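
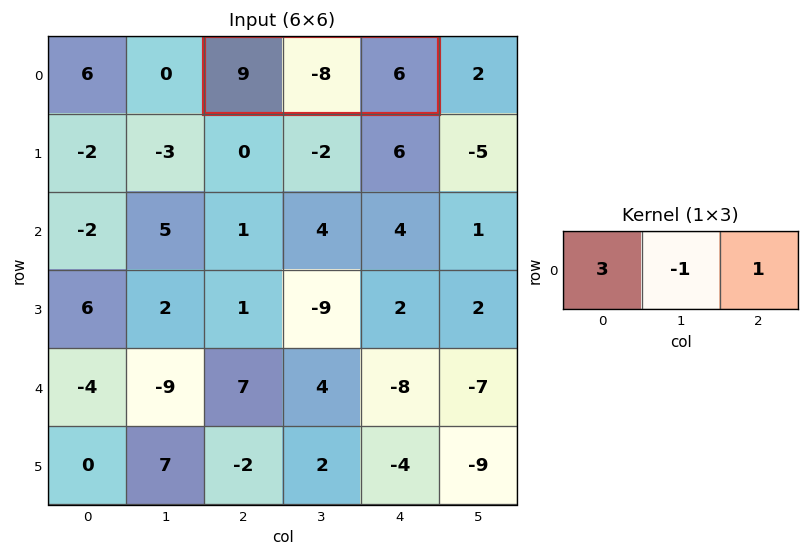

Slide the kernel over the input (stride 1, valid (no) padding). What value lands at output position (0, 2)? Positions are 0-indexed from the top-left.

41

The receptive field on the input at this output position is [9 -8 6]. Elementwise product with the kernel and sum: 9·3 + -8·-1 + 6·1.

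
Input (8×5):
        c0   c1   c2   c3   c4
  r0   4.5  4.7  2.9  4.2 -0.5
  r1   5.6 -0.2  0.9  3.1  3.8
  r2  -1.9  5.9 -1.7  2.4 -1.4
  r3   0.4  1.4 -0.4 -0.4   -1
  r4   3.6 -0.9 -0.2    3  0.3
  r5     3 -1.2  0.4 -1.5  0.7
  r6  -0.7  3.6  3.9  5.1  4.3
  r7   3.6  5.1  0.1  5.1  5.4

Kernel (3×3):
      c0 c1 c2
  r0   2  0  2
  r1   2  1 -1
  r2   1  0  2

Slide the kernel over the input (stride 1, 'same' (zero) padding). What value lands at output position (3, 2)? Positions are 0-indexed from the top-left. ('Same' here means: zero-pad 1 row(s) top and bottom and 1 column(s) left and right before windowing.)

The receptive field on the zero-padded input at this output position is [5.9 -1.7 2.4 / 1.4 -0.4 -0.4 / -0.9 -0.2 3]. Elementwise product with the kernel and sum: 5.9·2 + 2.4·2 + 1.4·2 + -0.4·1 + -0.4·-1 + -0.9·1 + 3·2.

24.5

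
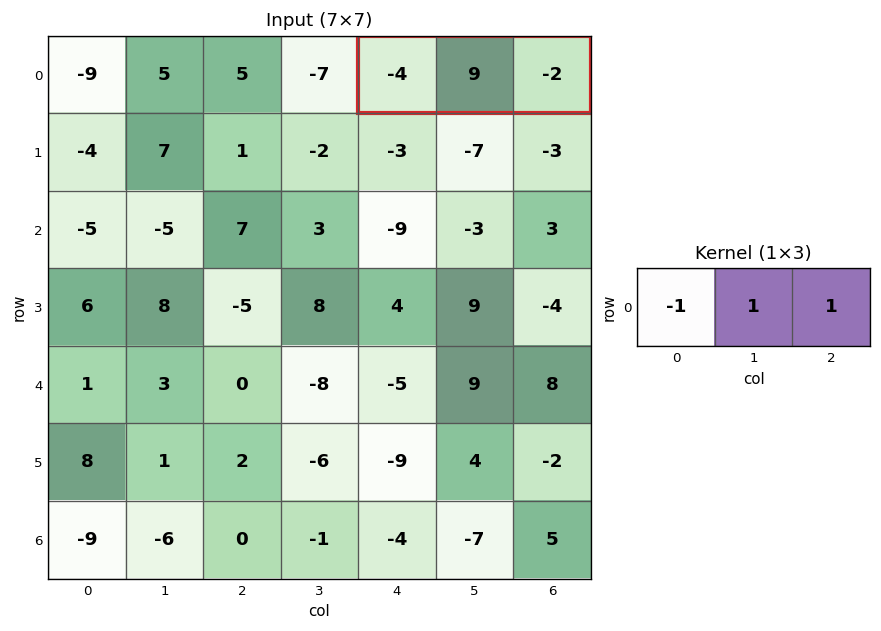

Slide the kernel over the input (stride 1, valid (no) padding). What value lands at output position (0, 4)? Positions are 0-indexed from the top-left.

11

The receptive field on the input at this output position is [-4 9 -2]. Elementwise product with the kernel and sum: -4·-1 + 9·1 + -2·1.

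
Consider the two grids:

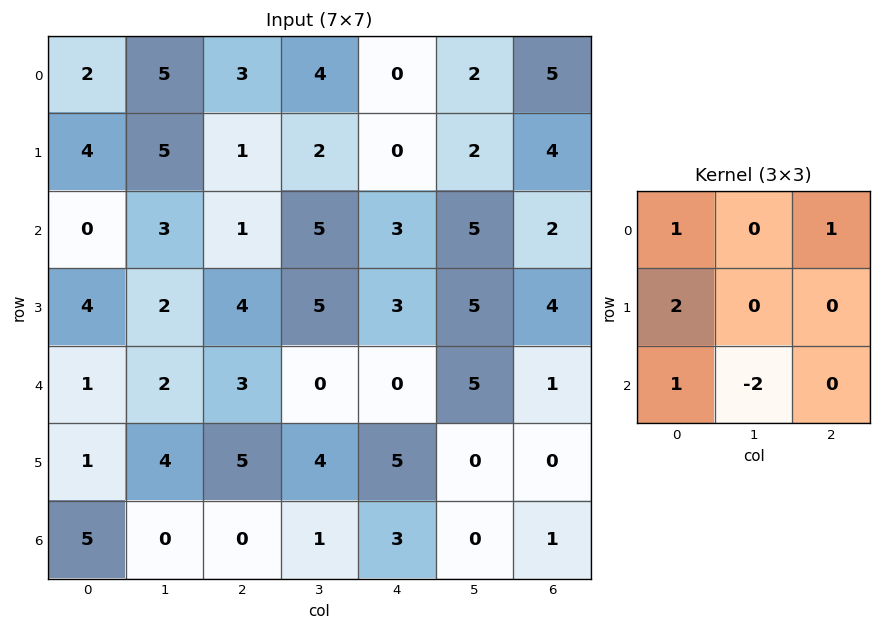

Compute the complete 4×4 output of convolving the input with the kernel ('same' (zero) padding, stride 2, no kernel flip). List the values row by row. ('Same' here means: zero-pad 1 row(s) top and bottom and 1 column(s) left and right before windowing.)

-8 13 10 -2
-3 7 13 9
0 5 4 15
4 8 6 0

Output[0,0]: The receptive field on the zero-padded input at this output position is [0 0 0 / 0 2 5 / 0 4 5]. Elementwise product with the kernel and sum: 0·1 + 0·1 + 0·2 + 0·1 + 4·-2.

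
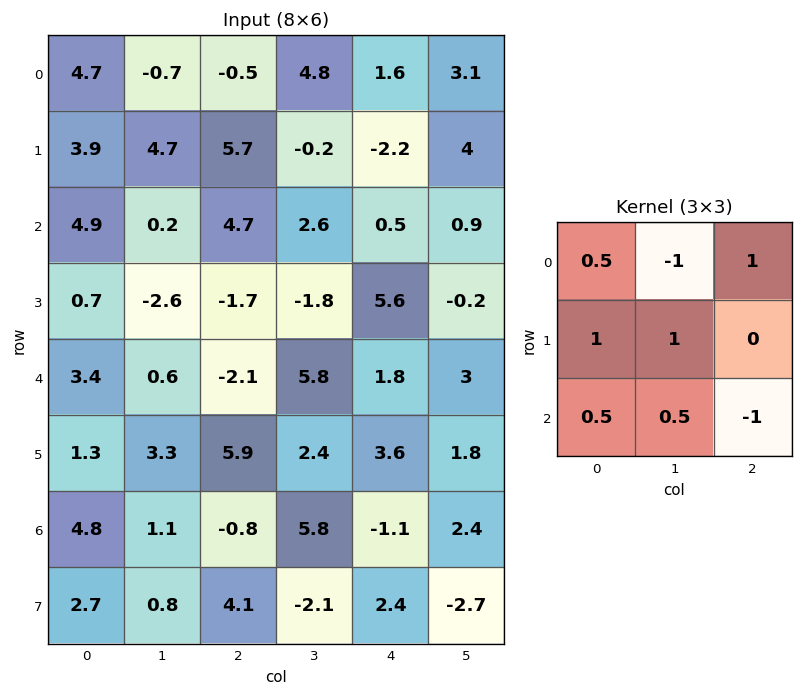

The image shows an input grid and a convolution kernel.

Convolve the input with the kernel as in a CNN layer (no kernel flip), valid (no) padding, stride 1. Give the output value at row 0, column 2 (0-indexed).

5.2

The receptive field on the input at this output position is [-0.5 4.8 1.6 / 5.7 -0.2 -2.2 / 4.7 2.6 0.5]. Elementwise product with the kernel and sum: -0.5·0.5 + 4.8·-1 + 1.6·1 + 5.7·1 + -0.2·1 + 4.7·0.5 + 2.6·0.5 + 0.5·-1.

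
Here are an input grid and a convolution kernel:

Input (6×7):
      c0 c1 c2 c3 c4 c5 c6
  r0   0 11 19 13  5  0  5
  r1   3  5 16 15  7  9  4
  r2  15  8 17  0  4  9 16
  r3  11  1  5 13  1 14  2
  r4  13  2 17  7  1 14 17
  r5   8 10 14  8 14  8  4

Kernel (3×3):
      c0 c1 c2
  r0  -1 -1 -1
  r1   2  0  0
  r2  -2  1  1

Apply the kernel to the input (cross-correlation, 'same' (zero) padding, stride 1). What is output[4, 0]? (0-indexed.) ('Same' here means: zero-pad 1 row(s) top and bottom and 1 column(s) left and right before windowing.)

6

The receptive field on the zero-padded input at this output position is [0 11 1 / 0 13 2 / 0 8 10]. Elementwise product with the kernel and sum: 0·-1 + 11·-1 + 1·-1 + 0·2 + 0·-2 + 8·1 + 10·1.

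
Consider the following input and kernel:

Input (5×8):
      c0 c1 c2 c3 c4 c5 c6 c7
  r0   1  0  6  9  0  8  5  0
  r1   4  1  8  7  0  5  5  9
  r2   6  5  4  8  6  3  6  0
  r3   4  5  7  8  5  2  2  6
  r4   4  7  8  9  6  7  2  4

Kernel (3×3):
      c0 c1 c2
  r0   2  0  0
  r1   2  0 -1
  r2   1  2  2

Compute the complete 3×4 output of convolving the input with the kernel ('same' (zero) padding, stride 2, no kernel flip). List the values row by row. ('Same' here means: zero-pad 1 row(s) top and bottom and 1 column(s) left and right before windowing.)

Output[0,0]: The receptive field on the zero-padded input at this output position is [0 0 0 / 0 1 0 / 0 4 1]. Elementwise product with the kernel and sum: 0·2 + 0·2 + 0·-1 + 0·1 + 4·2 + 1·2.
Output[0,1]: The receptive field on the zero-padded input at this output position is [0 0 0 / 0 6 9 / 1 8 7]. Elementwise product with the kernel and sum: 0·2 + 0·2 + 9·-1 + 1·1 + 8·2 + 7·2.

10 22 27 49
13 39 49 34
-7 15 27 14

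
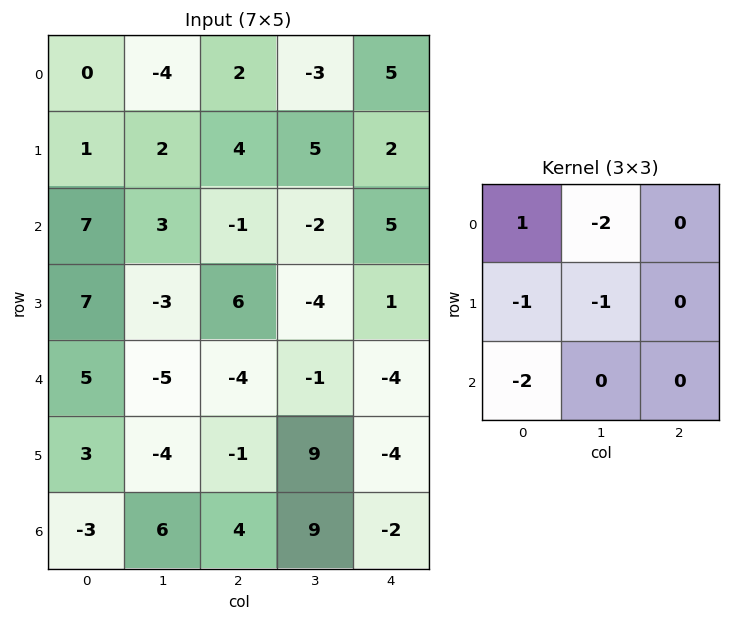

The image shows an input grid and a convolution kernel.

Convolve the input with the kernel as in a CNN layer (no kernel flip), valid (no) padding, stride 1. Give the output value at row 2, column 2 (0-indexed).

The receptive field on the input at this output position is [-1 -2 5 / 6 -4 1 / -4 -1 -4]. Elementwise product with the kernel and sum: -1·1 + -2·-2 + 6·-1 + -4·-1 + -4·-2.

9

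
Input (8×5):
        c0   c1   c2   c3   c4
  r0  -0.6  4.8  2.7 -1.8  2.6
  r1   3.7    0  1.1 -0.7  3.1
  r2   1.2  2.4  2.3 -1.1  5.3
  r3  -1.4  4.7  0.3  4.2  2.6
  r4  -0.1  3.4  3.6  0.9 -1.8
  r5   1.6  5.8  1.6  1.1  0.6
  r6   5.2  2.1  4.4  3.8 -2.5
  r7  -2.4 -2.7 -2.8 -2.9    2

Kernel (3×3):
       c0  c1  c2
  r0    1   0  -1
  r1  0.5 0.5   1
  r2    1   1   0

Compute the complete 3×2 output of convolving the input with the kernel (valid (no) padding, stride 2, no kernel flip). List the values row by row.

3.25 4.6
4.15 6.35
8.9 15.55

Output[0,0]: The receptive field on the input at this output position is [-0.6 4.8 2.7 / 3.7 0 1.1 / 1.2 2.4 2.3]. Elementwise product with the kernel and sum: -0.6·1 + 2.7·-1 + 3.7·0.5 + 0·0.5 + 1.1·1 + 1.2·1 + 2.4·1.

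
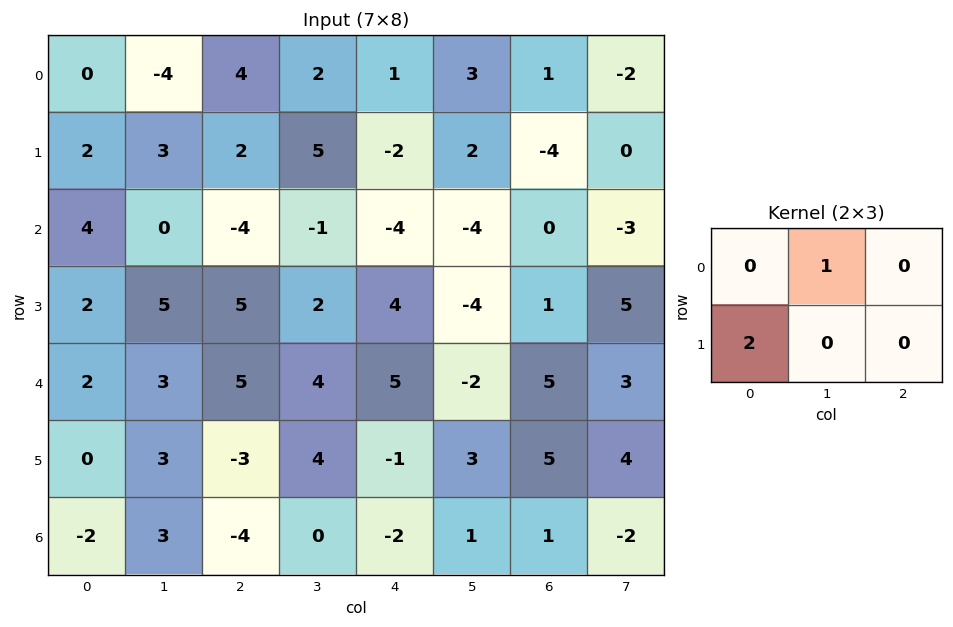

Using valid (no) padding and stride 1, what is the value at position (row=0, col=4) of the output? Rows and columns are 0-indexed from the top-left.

-1

The receptive field on the input at this output position is [1 3 1 / -2 2 -4]. Elementwise product with the kernel and sum: 3·1 + -2·2.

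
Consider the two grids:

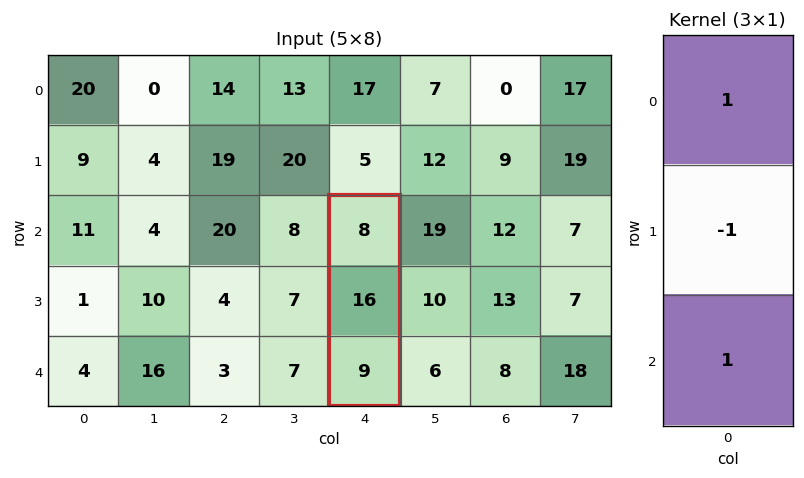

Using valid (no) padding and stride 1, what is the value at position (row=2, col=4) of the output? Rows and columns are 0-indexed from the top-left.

1

The receptive field on the input at this output position is [8 / 16 / 9]. Elementwise product with the kernel and sum: 8·1 + 16·-1 + 9·1.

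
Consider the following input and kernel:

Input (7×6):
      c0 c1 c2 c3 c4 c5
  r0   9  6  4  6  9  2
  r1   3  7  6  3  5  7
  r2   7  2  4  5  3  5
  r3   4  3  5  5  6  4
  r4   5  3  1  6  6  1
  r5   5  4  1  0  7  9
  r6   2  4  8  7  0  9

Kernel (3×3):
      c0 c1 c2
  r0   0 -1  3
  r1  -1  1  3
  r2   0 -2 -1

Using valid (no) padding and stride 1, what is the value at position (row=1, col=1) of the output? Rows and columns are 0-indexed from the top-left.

5

The receptive field on the input at this output position is [7 6 3 / 2 4 5 / 3 5 5]. Elementwise product with the kernel and sum: 6·-1 + 3·3 + 2·-1 + 4·1 + 5·3 + 5·-2 + 5·-1.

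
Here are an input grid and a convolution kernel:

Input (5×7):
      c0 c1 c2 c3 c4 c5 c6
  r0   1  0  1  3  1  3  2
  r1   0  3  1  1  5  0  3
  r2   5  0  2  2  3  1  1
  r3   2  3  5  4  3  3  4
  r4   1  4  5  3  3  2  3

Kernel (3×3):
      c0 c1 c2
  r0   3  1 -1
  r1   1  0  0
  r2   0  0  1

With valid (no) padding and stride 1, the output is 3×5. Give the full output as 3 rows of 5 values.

4 3 9 9 10
12 13 4 13 19
20 6 13 14 15

Output[0,0]: The receptive field on the input at this output position is [1 0 1 / 0 3 1 / 5 0 2]. Elementwise product with the kernel and sum: 1·3 + 0·1 + 1·-1 + 0·1 + 2·1.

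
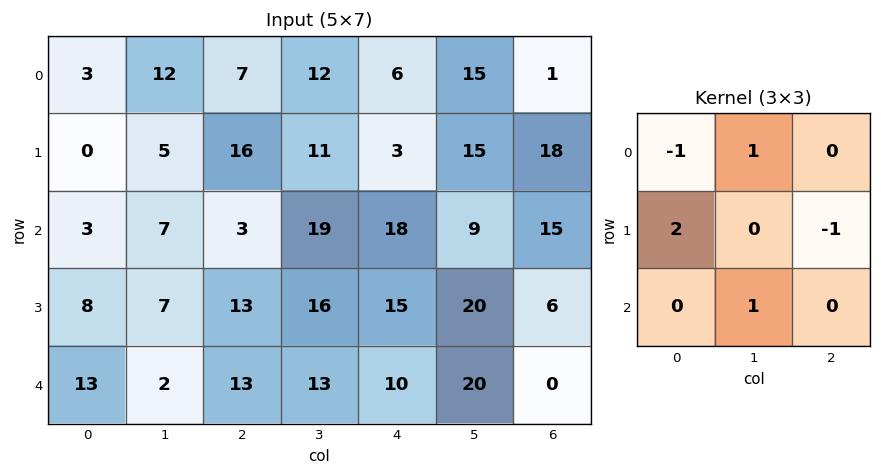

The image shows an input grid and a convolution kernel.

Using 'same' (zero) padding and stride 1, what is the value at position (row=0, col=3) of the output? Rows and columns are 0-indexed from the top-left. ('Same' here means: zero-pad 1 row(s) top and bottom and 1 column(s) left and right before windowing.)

The receptive field on the zero-padded input at this output position is [0 0 0 / 7 12 6 / 16 11 3]. Elementwise product with the kernel and sum: 0·-1 + 0·1 + 7·2 + 6·-1 + 11·1.

19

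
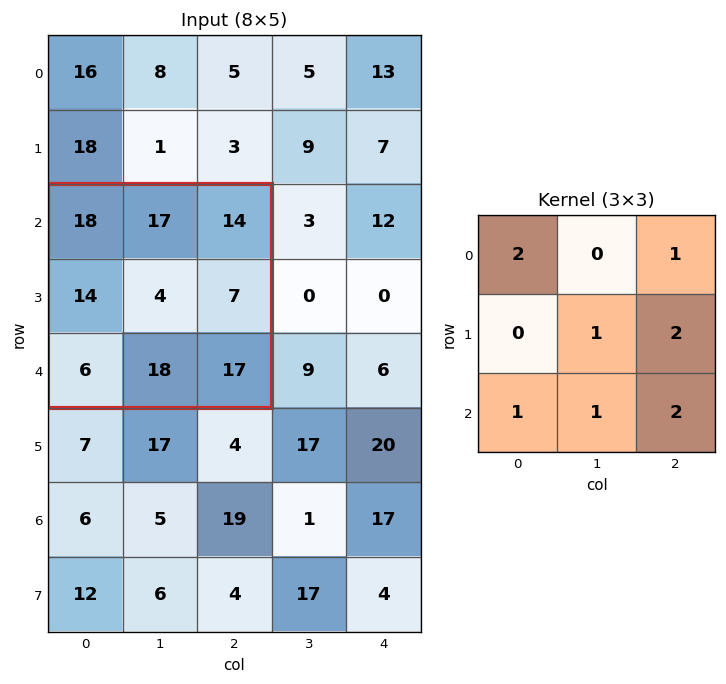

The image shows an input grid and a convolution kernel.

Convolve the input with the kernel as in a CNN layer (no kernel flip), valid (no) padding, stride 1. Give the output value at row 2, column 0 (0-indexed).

126

The receptive field on the input at this output position is [18 17 14 / 14 4 7 / 6 18 17]. Elementwise product with the kernel and sum: 18·2 + 14·1 + 4·1 + 7·2 + 6·1 + 18·1 + 17·2.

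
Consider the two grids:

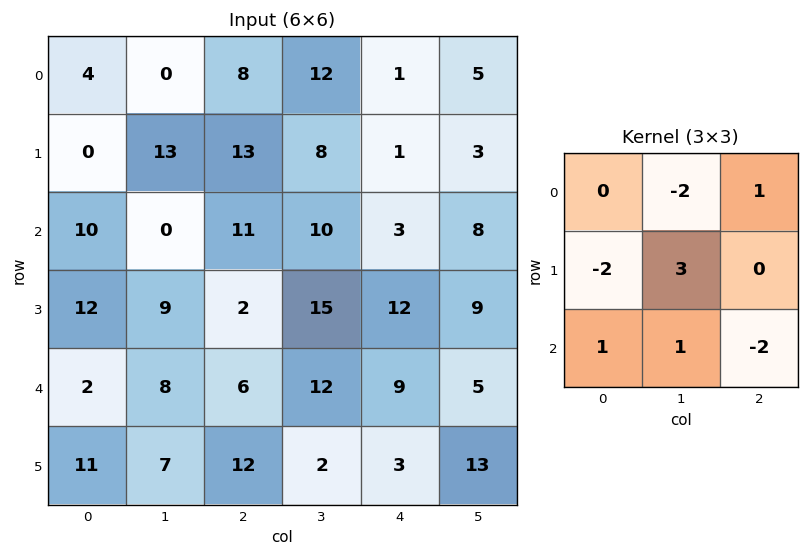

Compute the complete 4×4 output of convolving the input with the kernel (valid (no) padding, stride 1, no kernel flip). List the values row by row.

Output[0,0]: The receptive field on the input at this output position is [4 0 8 / 0 13 13 / 10 0 11]. Elementwise product with the kernel and sum: 0·-2 + 8·1 + 0·-2 + 13·3 + 10·1 + 0·1 + 11·-2.

35 0 -10 -13
-16 -4 -14 -1
12 -34 24 19
-2 28 14 -33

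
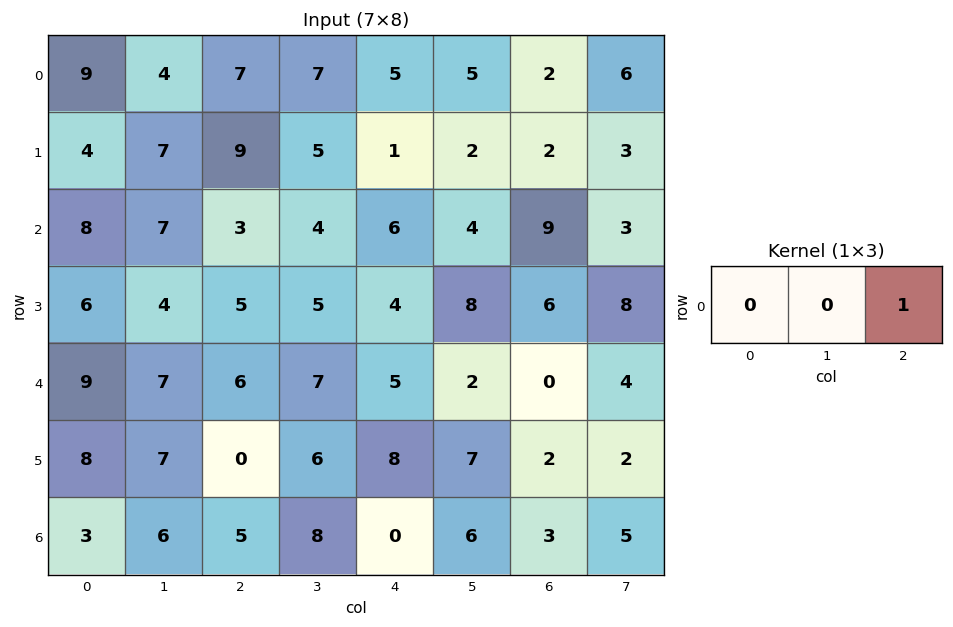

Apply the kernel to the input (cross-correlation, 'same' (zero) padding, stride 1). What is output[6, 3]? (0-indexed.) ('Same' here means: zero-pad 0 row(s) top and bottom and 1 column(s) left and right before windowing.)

0

The receptive field on the zero-padded input at this output position is [5 8 0]. Elementwise product with the kernel and sum: 0·1.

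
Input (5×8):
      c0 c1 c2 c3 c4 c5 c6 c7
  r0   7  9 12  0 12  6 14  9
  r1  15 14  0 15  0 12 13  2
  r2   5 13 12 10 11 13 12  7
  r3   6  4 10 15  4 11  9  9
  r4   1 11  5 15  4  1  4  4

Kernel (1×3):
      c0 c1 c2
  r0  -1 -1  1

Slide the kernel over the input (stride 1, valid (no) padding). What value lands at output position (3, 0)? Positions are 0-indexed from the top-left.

The receptive field on the input at this output position is [6 4 10]. Elementwise product with the kernel and sum: 6·-1 + 4·-1 + 10·1.

0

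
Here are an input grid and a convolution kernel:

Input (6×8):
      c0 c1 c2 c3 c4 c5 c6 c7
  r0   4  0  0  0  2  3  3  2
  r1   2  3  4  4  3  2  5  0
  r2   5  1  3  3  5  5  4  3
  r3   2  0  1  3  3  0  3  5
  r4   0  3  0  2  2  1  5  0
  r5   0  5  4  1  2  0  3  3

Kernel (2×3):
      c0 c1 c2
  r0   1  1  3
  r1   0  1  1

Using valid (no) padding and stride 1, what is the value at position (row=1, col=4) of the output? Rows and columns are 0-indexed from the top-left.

29

The receptive field on the input at this output position is [3 2 5 / 5 5 4]. Elementwise product with the kernel and sum: 3·1 + 2·1 + 5·3 + 5·1 + 4·1.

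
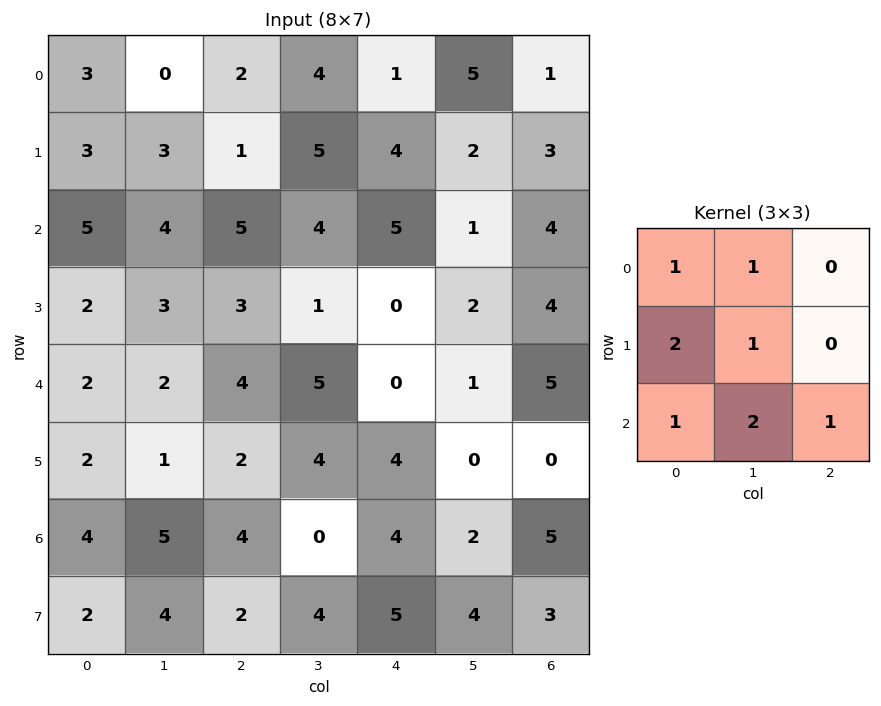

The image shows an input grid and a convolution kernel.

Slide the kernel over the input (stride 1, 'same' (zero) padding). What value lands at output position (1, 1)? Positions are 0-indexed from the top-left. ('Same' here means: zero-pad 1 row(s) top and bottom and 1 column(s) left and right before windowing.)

30

The receptive field on the zero-padded input at this output position is [3 0 2 / 3 3 1 / 5 4 5]. Elementwise product with the kernel and sum: 3·1 + 0·1 + 3·2 + 3·1 + 5·1 + 4·2 + 5·1.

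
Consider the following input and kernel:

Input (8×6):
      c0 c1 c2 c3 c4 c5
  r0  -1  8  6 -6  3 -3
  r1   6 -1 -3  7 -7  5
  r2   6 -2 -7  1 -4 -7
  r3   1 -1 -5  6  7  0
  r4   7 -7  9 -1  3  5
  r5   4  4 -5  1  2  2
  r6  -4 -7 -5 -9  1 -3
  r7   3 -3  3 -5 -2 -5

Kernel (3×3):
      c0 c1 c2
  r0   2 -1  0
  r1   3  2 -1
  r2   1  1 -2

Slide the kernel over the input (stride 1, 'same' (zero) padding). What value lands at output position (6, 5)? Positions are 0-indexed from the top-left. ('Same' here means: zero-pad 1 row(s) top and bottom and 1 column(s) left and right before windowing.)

-8

The receptive field on the zero-padded input at this output position is [2 2 0 / 1 -3 0 / -2 -5 0]. Elementwise product with the kernel and sum: 2·2 + 2·-1 + 1·3 + -3·2 + 0·-1 + -2·1 + -5·1 + 0·-2.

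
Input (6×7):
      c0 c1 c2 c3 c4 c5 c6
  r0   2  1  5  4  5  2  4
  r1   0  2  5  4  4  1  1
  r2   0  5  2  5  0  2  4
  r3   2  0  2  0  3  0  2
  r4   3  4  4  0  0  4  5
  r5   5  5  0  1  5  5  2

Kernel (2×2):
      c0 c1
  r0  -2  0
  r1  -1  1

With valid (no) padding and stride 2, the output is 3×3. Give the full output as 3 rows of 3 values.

-2 -11 -13
-2 -6 -3
-6 -7 0

Output[0,0]: The receptive field on the input at this output position is [2 1 / 0 2]. Elementwise product with the kernel and sum: 2·-2 + 0·-1 + 2·1.
Output[0,1]: The receptive field on the input at this output position is [5 4 / 5 4]. Elementwise product with the kernel and sum: 5·-2 + 5·-1 + 4·1.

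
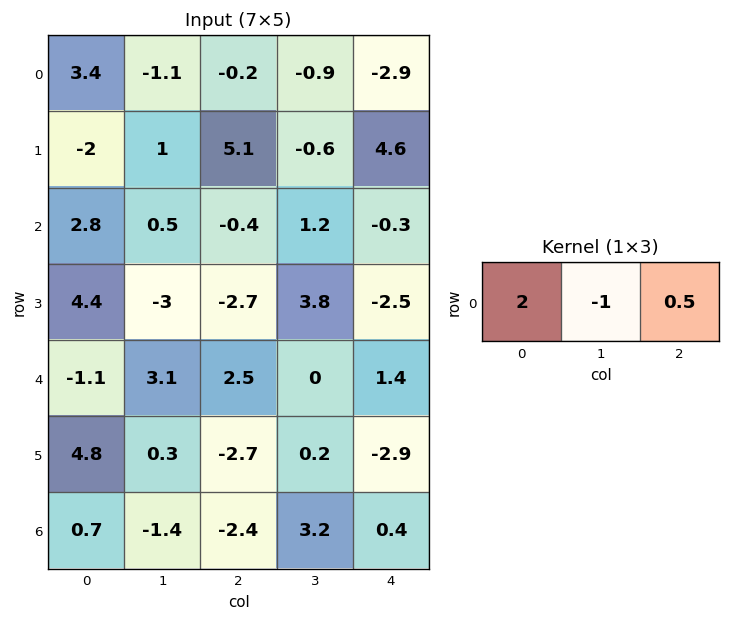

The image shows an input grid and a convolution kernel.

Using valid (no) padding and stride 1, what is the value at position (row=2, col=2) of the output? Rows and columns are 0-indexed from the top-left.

The receptive field on the input at this output position is [-0.4 1.2 -0.3]. Elementwise product with the kernel and sum: -0.4·2 + 1.2·-1 + -0.3·0.5.

-2.15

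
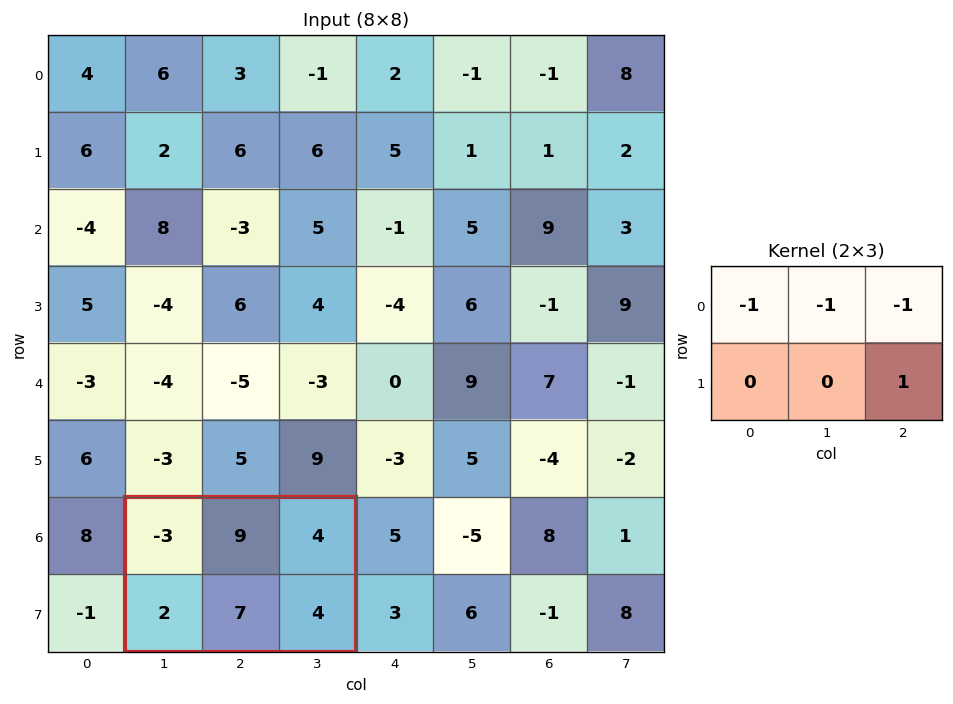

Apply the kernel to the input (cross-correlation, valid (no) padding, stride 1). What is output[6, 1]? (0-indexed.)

The receptive field on the input at this output position is [-3 9 4 / 2 7 4]. Elementwise product with the kernel and sum: -3·-1 + 9·-1 + 4·-1 + 4·1.

-6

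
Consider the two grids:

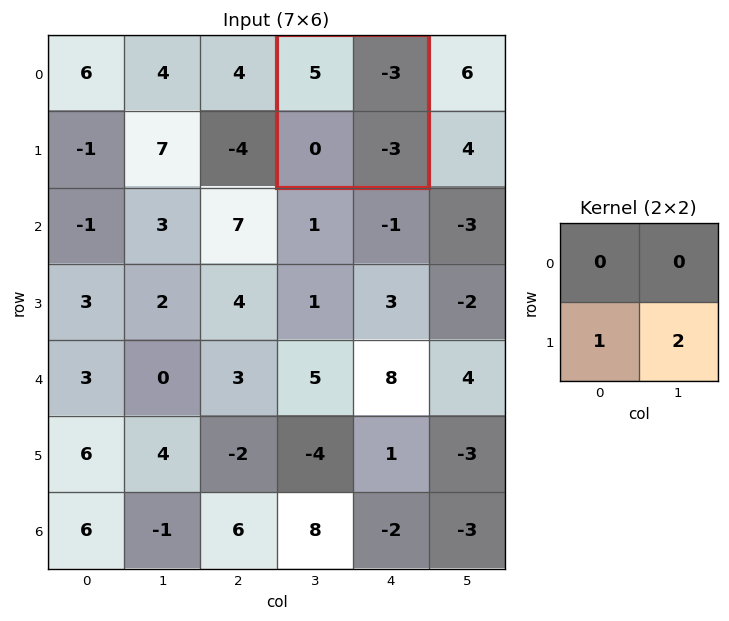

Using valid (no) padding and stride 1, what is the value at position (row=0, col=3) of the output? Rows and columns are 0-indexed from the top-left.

The receptive field on the input at this output position is [5 -3 / 0 -3]. Elementwise product with the kernel and sum: 0·1 + -3·2.

-6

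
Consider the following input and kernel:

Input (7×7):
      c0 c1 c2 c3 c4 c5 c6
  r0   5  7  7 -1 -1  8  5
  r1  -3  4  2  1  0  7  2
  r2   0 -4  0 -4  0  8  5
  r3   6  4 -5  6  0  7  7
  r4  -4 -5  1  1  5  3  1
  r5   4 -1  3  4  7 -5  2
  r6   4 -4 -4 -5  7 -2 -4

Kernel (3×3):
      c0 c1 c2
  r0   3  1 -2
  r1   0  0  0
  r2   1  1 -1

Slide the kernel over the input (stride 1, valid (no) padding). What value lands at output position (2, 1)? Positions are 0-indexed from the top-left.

-9

The receptive field on the input at this output position is [-4 0 -4 / 4 -5 6 / -5 1 1]. Elementwise product with the kernel and sum: -4·3 + 0·1 + -4·-2 + -5·1 + 1·1 + 1·-1.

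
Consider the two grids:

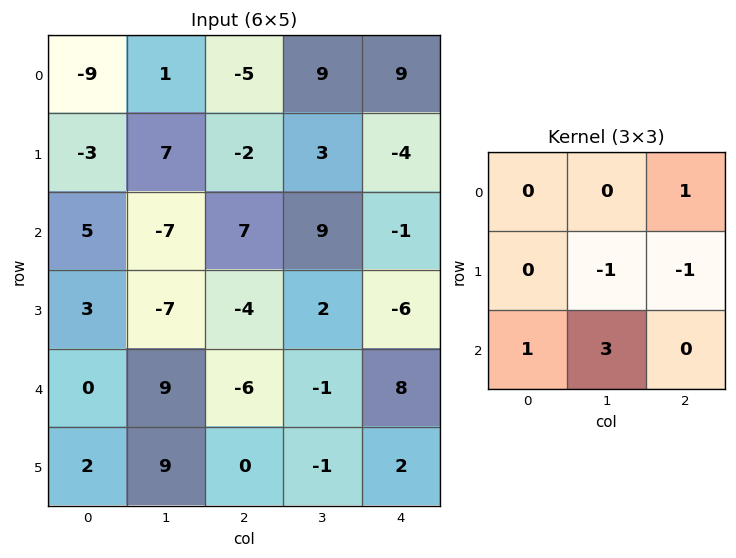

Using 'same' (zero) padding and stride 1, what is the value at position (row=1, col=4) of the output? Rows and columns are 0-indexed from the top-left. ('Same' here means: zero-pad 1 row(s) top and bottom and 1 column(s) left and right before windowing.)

10

The receptive field on the zero-padded input at this output position is [9 9 0 / 3 -4 0 / 9 -1 0]. Elementwise product with the kernel and sum: 0·1 + -4·-1 + 0·-1 + 9·1 + -1·3.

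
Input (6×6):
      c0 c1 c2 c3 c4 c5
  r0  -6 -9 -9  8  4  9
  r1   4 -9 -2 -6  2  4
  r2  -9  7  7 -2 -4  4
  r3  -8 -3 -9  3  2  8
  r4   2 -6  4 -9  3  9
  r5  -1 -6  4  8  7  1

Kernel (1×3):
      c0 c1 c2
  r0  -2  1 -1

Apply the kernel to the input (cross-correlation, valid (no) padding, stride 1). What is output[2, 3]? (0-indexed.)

-4

The receptive field on the input at this output position is [-2 -4 4]. Elementwise product with the kernel and sum: -2·-2 + -4·1 + 4·-1.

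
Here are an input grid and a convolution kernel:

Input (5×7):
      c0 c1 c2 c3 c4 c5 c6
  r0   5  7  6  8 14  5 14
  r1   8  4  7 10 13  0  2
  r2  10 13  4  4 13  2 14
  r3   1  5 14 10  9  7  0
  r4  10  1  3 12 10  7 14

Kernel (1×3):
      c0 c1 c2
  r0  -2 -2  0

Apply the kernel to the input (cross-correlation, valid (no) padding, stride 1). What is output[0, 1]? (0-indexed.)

The receptive field on the input at this output position is [7 6 8]. Elementwise product with the kernel and sum: 7·-2 + 6·-2.

-26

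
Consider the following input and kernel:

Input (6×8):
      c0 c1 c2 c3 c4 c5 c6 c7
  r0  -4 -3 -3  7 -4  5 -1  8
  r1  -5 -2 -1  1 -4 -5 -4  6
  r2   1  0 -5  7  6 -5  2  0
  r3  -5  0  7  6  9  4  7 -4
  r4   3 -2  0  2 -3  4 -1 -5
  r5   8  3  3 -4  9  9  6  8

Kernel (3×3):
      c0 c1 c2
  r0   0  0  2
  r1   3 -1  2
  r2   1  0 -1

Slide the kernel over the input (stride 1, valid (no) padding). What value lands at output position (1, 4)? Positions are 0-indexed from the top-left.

21

The receptive field on the input at this output position is [-4 -5 -4 / 6 -5 2 / 9 4 7]. Elementwise product with the kernel and sum: -4·2 + 6·3 + -5·-1 + 2·2 + 9·1 + 7·-1.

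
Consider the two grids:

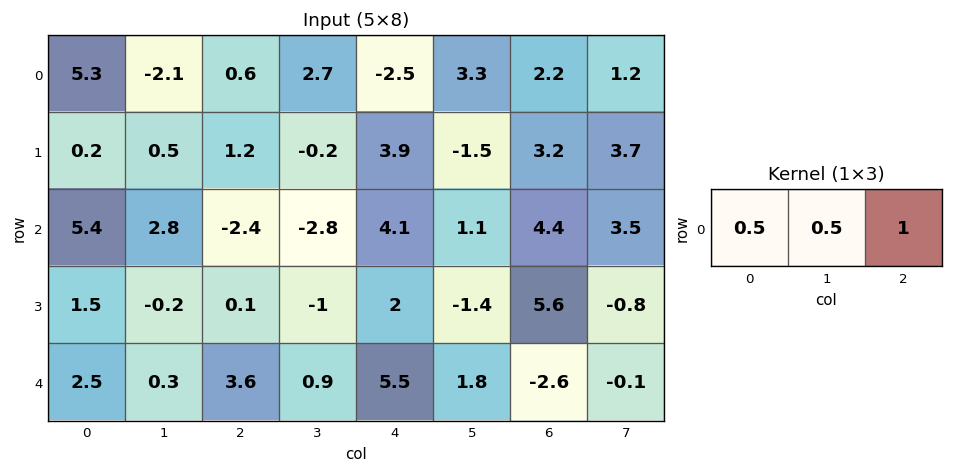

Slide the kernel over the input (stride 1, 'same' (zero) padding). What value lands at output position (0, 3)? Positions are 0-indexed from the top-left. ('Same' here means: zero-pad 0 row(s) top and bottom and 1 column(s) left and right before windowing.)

-0.85

The receptive field on the zero-padded input at this output position is [0.6 2.7 -2.5]. Elementwise product with the kernel and sum: 0.6·0.5 + 2.7·0.5 + -2.5·1.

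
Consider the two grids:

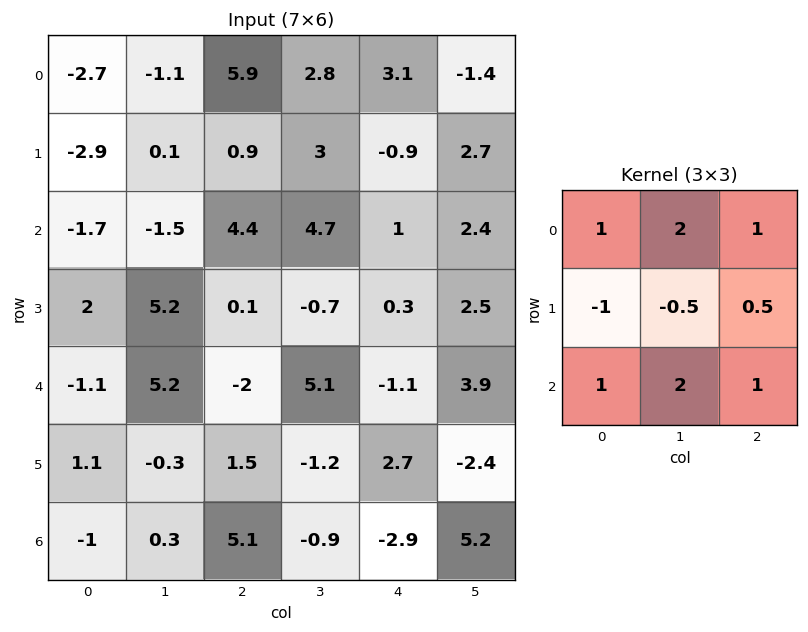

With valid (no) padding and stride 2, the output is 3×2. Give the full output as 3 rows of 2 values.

Output[0,0]: The receptive field on the input at this output position is [-2.7 -1.1 5.9 / -2.9 0.1 0.9 / -1.7 -1.5 4.4]. Elementwise product with the kernel and sum: -2.7·1 + -1.1·2 + 5.9·1 + -2.9·-1 + 0.1·-0.5 + 0.9·0.5 + -1.7·1 + -1.5·2 + 4.4·1.

4 26.55
2.45 22.3
11.8 7.95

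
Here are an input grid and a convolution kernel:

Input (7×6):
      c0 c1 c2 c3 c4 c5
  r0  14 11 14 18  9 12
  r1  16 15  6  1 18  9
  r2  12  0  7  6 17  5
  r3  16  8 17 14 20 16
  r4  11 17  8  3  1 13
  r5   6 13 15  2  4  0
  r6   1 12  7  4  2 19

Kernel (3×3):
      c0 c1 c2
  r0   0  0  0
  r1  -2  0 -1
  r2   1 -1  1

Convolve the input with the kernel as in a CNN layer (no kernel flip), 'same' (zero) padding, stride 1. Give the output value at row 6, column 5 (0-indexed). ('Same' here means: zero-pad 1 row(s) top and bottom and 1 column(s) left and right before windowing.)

The receptive field on the zero-padded input at this output position is [4 0 0 / 2 19 0 / 0 0 0]. Elementwise product with the kernel and sum: 2·-2 + 0·-1 + 0·1 + 0·-1 + 0·1.

-4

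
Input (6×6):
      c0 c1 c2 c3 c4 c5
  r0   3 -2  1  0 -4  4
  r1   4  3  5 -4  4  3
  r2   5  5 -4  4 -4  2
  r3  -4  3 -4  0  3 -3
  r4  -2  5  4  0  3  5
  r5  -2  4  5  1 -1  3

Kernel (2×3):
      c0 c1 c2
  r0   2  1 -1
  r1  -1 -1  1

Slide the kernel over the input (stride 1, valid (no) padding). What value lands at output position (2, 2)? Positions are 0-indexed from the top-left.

7

The receptive field on the input at this output position is [-4 4 -4 / -4 0 3]. Elementwise product with the kernel and sum: -4·2 + 4·1 + -4·-1 + -4·-1 + 0·-1 + 3·1.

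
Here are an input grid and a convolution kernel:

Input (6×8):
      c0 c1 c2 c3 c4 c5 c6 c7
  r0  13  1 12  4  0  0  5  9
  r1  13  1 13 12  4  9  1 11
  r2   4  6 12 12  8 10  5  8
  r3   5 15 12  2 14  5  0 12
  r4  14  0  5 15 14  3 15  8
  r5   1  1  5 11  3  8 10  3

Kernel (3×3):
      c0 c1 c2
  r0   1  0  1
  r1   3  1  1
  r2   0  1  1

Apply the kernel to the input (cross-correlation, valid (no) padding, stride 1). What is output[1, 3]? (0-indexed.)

The receptive field on the input at this output position is [12 4 9 / 12 8 10 / 2 14 5]. Elementwise product with the kernel and sum: 12·1 + 9·1 + 12·3 + 8·1 + 10·1 + 14·1 + 5·1.

94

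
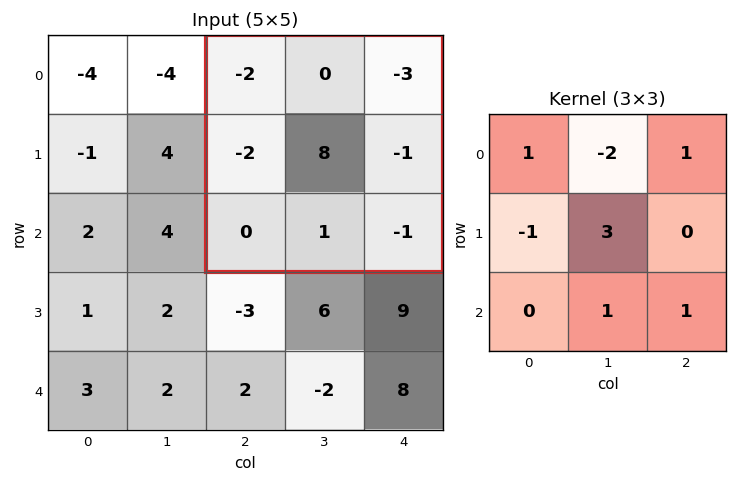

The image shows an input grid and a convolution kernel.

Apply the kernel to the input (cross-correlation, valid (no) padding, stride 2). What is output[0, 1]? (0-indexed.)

21

The receptive field on the input at this output position is [-2 0 -3 / -2 8 -1 / 0 1 -1]. Elementwise product with the kernel and sum: -2·1 + 0·-2 + -3·1 + -2·-1 + 8·3 + 1·1 + -1·1.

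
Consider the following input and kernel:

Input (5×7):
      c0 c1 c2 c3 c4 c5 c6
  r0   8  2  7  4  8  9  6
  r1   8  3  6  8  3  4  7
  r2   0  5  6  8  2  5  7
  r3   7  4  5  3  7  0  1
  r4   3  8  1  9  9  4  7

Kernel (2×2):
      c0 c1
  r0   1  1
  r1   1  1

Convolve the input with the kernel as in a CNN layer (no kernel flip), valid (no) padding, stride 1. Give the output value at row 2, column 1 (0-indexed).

The receptive field on the input at this output position is [5 6 / 4 5]. Elementwise product with the kernel and sum: 5·1 + 6·1 + 4·1 + 5·1.

20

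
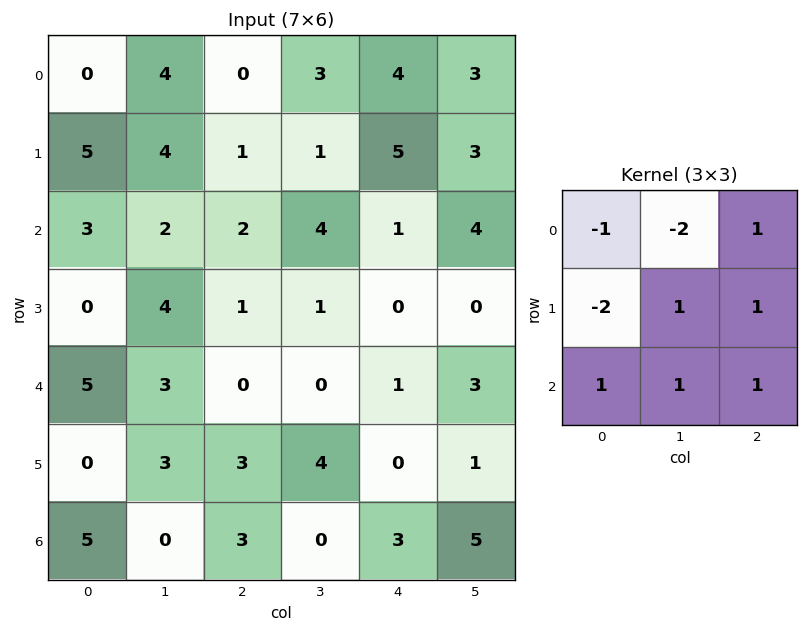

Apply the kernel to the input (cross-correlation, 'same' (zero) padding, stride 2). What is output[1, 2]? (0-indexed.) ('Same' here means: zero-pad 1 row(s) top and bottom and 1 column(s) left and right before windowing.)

The receptive field on the zero-padded input at this output position is [1 5 3 / 4 1 4 / 1 0 0]. Elementwise product with the kernel and sum: 1·-1 + 5·-2 + 3·1 + 4·-2 + 1·1 + 4·1 + 1·1 + 0·1 + 0·1.

-10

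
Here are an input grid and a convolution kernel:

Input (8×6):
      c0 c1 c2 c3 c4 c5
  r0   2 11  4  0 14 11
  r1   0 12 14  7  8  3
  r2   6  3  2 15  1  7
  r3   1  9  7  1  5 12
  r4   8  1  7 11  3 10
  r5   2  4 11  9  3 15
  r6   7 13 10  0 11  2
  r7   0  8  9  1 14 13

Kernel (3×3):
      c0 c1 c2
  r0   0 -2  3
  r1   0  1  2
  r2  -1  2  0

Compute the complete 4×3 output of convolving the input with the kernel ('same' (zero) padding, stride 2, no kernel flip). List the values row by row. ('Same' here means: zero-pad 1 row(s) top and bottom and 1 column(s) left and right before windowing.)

Output[0,0]: The receptive field on the zero-padded input at this output position is [0 0 0 / 0 2 11 / 0 0 12]. Elementwise product with the kernel and sum: 0·-2 + 0·3 + 2·1 + 11·2 + 0·-1 + 0·2.
Output[0,1]: The receptive field on the zero-padded input at this output position is [0 0 0 / 11 4 0 / 12 14 7]. Elementwise product with the kernel and sum: 0·-2 + 0·3 + 4·1 + 0·2 + 12·-1 + 14·2.

24 20 45
50 30 17
39 36 46
41 25 81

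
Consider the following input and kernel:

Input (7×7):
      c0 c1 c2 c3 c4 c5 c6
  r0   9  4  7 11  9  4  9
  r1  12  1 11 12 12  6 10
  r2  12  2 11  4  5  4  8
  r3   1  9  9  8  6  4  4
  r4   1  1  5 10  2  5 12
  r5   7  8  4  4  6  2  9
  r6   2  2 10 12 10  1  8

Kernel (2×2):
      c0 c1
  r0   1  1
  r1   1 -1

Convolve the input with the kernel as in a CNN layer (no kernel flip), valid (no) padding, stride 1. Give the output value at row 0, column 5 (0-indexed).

The receptive field on the input at this output position is [4 9 / 6 10]. Elementwise product with the kernel and sum: 4·1 + 9·1 + 6·1 + 10·-1.

9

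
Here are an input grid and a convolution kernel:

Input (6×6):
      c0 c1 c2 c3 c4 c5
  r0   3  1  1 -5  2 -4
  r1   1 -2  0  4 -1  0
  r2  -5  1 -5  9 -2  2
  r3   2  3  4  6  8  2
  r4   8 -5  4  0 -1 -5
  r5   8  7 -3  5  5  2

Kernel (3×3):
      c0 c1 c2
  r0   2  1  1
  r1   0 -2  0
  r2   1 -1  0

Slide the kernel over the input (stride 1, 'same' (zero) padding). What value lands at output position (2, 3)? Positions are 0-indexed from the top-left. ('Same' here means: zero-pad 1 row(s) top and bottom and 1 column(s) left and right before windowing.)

-17

The receptive field on the zero-padded input at this output position is [0 4 -1 / -5 9 -2 / 4 6 8]. Elementwise product with the kernel and sum: 0·2 + 4·1 + -1·1 + 9·-2 + 4·1 + 6·-1.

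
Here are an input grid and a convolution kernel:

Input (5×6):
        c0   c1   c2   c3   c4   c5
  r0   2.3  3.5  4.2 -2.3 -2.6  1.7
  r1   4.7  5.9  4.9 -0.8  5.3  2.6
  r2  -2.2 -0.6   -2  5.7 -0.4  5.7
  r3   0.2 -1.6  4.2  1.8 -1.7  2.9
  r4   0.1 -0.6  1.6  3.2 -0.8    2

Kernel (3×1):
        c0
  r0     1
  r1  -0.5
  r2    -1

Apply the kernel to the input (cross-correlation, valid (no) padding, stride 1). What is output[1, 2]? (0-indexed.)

1.7

The receptive field on the input at this output position is [4.9 / -2 / 4.2]. Elementwise product with the kernel and sum: 4.9·1 + -2·-0.5 + 4.2·-1.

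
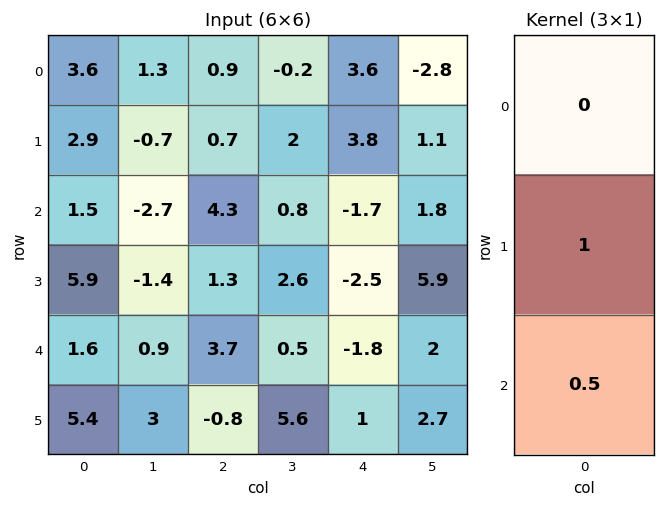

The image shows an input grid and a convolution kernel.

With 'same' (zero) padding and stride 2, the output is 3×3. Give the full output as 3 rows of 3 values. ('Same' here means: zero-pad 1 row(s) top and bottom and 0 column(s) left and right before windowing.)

5.05 1.25 5.5
4.45 4.95 -2.95
4.3 3.3 -1.3

Output[0,0]: The receptive field on the zero-padded input at this output position is [0 / 3.6 / 2.9]. Elementwise product with the kernel and sum: 3.6·1 + 2.9·0.5.
Output[0,1]: The receptive field on the zero-padded input at this output position is [0 / 0.9 / 0.7]. Elementwise product with the kernel and sum: 0.9·1 + 0.7·0.5.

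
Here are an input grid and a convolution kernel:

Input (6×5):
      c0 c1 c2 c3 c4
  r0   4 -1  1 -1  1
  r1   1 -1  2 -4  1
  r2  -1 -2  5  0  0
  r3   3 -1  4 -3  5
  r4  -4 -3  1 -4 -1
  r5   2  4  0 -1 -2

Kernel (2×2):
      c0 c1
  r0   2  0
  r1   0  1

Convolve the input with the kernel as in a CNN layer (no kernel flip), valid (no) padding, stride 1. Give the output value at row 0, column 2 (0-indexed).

-2

The receptive field on the input at this output position is [1 -1 / 2 -4]. Elementwise product with the kernel and sum: 1·2 + -4·1.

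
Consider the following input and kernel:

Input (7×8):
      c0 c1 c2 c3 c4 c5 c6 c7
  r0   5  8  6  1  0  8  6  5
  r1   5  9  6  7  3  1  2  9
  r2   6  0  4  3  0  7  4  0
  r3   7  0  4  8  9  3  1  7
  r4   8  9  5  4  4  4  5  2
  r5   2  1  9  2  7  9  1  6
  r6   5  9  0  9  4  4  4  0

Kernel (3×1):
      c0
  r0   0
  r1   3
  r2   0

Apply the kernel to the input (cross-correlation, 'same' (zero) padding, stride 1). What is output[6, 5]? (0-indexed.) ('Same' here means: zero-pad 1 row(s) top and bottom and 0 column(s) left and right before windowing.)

12

The receptive field on the zero-padded input at this output position is [9 / 4 / 0]. Elementwise product with the kernel and sum: 4·3.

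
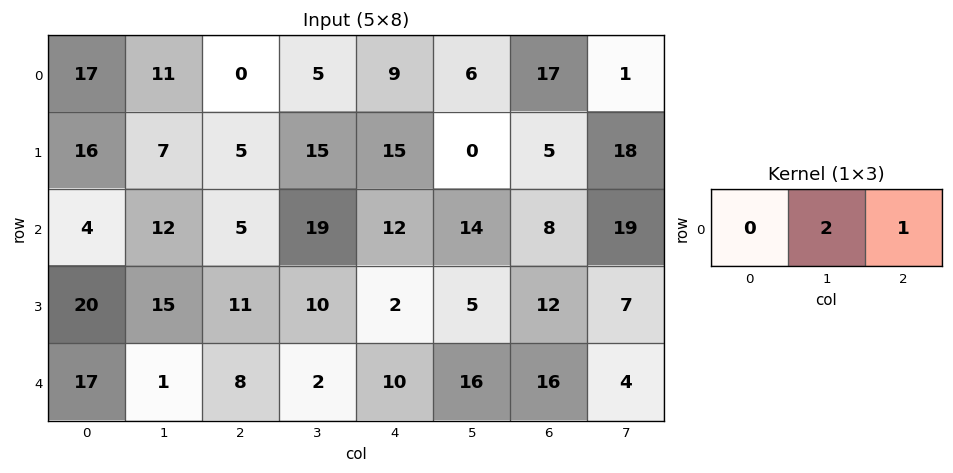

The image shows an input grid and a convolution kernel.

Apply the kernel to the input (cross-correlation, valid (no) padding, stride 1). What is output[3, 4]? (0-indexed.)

The receptive field on the input at this output position is [2 5 12]. Elementwise product with the kernel and sum: 5·2 + 12·1.

22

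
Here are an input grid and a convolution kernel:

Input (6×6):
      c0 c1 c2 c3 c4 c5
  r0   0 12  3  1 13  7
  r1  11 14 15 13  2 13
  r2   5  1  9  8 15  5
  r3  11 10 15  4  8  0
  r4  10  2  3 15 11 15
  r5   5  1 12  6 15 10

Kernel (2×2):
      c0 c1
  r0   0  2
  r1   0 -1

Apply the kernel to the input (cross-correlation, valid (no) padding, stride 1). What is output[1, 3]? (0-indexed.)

-11

The receptive field on the input at this output position is [13 2 / 8 15]. Elementwise product with the kernel and sum: 2·2 + 15·-1.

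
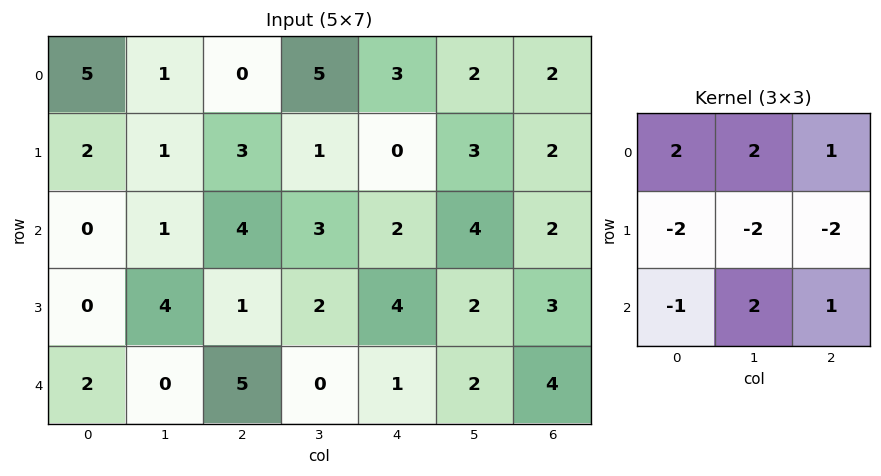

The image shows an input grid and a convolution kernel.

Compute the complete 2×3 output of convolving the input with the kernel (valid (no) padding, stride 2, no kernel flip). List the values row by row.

6 9 10
-1 -2 3

Output[0,0]: The receptive field on the input at this output position is [5 1 0 / 2 1 3 / 0 1 4]. Elementwise product with the kernel and sum: 5·2 + 1·2 + 0·1 + 2·-2 + 1·-2 + 3·-2 + 0·-1 + 1·2 + 4·1.
Output[0,1]: The receptive field on the input at this output position is [0 5 3 / 3 1 0 / 4 3 2]. Elementwise product with the kernel and sum: 0·2 + 5·2 + 3·1 + 3·-2 + 1·-2 + 0·-2 + 4·-1 + 3·2 + 2·1.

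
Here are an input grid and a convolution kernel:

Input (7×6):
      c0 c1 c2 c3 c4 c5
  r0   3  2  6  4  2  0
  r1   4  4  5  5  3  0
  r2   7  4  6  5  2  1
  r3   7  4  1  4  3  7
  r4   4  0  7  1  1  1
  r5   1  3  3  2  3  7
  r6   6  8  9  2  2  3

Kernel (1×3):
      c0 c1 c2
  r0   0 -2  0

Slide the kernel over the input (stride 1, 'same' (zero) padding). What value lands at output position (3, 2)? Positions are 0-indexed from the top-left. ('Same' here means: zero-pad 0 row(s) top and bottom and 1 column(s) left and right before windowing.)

-2

The receptive field on the zero-padded input at this output position is [4 1 4]. Elementwise product with the kernel and sum: 1·-2.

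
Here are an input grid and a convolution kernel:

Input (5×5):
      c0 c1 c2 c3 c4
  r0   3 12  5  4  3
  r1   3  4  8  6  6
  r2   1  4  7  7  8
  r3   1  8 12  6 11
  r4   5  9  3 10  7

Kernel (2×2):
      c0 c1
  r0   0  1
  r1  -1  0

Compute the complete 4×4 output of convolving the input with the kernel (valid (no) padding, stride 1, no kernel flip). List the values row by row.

Output[0,0]: The receptive field on the input at this output position is [3 12 / 3 4]. Elementwise product with the kernel and sum: 12·1 + 3·-1.
Output[0,1]: The receptive field on the input at this output position is [12 5 / 4 8]. Elementwise product with the kernel and sum: 5·1 + 4·-1.

9 1 -4 -3
3 4 -1 -1
3 -1 -5 2
3 3 3 1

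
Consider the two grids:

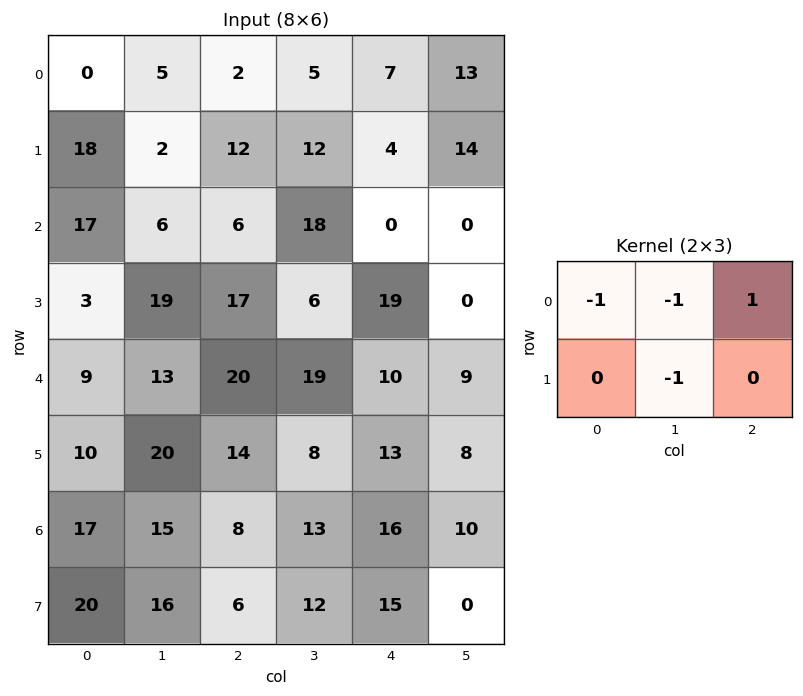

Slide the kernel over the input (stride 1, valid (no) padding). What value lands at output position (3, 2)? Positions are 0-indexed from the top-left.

The receptive field on the input at this output position is [17 6 19 / 20 19 10]. Elementwise product with the kernel and sum: 17·-1 + 6·-1 + 19·1 + 19·-1.

-23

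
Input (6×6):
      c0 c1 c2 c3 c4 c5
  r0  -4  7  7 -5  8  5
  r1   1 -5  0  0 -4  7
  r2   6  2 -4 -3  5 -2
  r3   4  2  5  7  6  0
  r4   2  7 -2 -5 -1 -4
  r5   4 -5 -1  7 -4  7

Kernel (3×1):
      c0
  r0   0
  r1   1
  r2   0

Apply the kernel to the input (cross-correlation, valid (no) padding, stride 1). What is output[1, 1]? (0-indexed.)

2

The receptive field on the input at this output position is [-5 / 2 / 2]. Elementwise product with the kernel and sum: 2·1.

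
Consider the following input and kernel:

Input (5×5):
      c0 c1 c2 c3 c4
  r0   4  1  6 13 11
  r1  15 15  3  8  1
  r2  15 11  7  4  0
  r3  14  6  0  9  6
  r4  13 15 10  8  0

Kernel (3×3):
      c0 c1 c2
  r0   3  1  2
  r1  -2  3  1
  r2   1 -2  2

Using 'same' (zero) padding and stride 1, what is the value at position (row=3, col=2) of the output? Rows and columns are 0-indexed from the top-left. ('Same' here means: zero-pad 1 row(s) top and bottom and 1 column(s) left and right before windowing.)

56

The receptive field on the zero-padded input at this output position is [11 7 4 / 6 0 9 / 15 10 8]. Elementwise product with the kernel and sum: 11·3 + 7·1 + 4·2 + 6·-2 + 0·3 + 9·1 + 15·1 + 10·-2 + 8·2.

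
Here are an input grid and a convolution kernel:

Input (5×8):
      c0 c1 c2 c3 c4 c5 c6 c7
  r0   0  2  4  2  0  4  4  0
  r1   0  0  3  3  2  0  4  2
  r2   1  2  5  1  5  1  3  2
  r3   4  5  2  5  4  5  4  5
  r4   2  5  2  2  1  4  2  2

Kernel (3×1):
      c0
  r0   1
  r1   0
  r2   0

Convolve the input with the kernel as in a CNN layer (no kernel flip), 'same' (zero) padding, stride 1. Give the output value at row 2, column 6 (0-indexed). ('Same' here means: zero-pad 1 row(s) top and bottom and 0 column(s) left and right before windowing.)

4

The receptive field on the zero-padded input at this output position is [4 / 3 / 4]. Elementwise product with the kernel and sum: 4·1.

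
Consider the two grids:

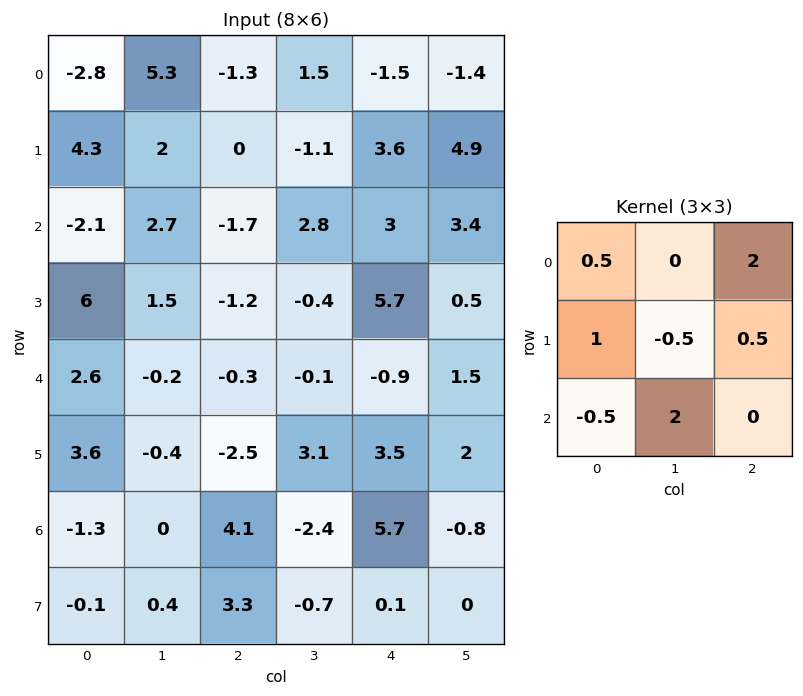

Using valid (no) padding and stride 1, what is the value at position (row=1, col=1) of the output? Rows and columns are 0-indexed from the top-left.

The receptive field on the input at this output position is [2 0 -1.1 / 2.7 -1.7 2.8 / 1.5 -1.2 -0.4]. Elementwise product with the kernel and sum: 2·0.5 + -1.1·2 + 2.7·1 + -1.7·-0.5 + 2.8·0.5 + 1.5·-0.5 + -1.2·2.

0.6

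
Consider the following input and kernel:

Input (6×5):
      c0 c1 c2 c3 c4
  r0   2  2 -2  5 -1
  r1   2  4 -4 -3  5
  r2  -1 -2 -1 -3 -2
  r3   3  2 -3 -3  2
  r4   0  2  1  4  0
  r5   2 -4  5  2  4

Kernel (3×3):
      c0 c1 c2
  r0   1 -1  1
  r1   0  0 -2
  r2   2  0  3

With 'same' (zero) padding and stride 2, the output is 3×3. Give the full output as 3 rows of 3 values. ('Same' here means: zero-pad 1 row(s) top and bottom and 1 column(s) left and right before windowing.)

8 -11 -6
12 6 -14
-17 -8 -1

Output[0,0]: The receptive field on the zero-padded input at this output position is [0 0 0 / 0 2 2 / 0 2 4]. Elementwise product with the kernel and sum: 0·1 + 0·-1 + 0·1 + 2·-2 + 0·2 + 4·3.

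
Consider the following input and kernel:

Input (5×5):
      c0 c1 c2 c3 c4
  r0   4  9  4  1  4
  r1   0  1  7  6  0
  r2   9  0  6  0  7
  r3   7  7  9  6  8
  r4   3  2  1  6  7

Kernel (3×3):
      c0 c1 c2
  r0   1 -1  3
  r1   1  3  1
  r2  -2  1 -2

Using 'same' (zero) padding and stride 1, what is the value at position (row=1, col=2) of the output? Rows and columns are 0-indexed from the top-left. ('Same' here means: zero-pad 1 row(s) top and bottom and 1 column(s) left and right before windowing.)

42

The receptive field on the zero-padded input at this output position is [9 4 1 / 1 7 6 / 0 6 0]. Elementwise product with the kernel and sum: 9·1 + 4·-1 + 1·3 + 1·1 + 7·3 + 6·1 + 0·-2 + 6·1 + 0·-2.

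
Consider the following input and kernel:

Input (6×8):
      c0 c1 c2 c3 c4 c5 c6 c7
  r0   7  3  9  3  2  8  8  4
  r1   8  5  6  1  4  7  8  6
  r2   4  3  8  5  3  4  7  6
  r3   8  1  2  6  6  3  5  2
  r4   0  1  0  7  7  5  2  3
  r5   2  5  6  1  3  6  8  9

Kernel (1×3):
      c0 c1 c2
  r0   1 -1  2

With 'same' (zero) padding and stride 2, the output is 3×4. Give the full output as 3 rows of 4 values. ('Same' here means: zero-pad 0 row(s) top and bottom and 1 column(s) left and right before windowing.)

Output[0,0]: The receptive field on the zero-padded input at this output position is [0 7 3]. Elementwise product with the kernel and sum: 0·1 + 7·-1 + 3·2.
Output[0,1]: The receptive field on the zero-padded input at this output position is [3 9 3]. Elementwise product with the kernel and sum: 3·1 + 9·-1 + 3·2.

-1 0 17 8
2 5 10 9
2 15 10 9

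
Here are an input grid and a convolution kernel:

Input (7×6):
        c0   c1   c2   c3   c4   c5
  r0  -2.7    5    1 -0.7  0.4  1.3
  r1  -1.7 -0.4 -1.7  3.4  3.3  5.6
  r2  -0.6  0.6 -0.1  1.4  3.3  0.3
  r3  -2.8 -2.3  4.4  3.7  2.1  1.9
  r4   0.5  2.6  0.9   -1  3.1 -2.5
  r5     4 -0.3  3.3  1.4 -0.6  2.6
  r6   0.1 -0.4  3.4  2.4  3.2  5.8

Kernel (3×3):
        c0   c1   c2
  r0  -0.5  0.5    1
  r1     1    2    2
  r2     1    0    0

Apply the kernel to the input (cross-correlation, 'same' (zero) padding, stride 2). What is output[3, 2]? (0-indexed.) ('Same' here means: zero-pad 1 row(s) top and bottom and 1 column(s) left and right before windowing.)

22

The receptive field on the zero-padded input at this output position is [1.4 -0.6 2.6 / 2.4 3.2 5.8 / 0 0 0]. Elementwise product with the kernel and sum: 1.4·-0.5 + -0.6·0.5 + 2.6·1 + 2.4·1 + 3.2·2 + 5.8·2 + 0·1.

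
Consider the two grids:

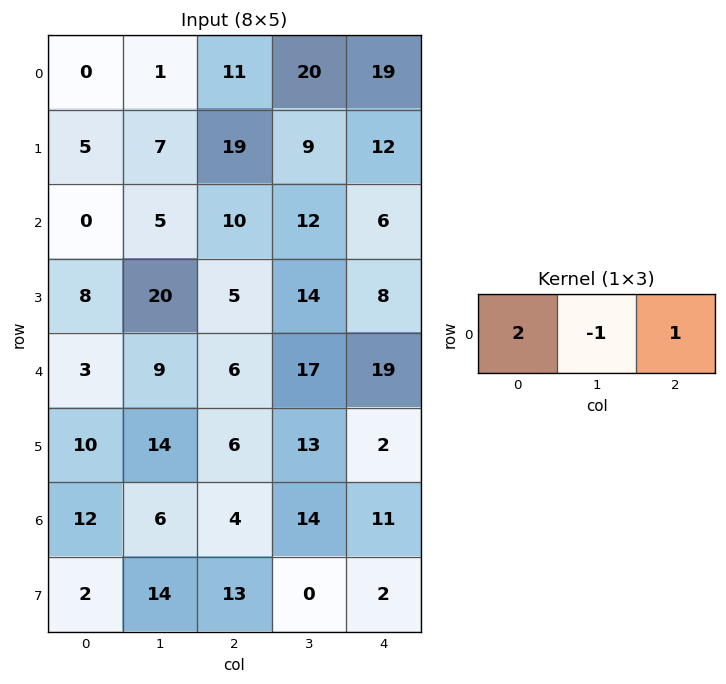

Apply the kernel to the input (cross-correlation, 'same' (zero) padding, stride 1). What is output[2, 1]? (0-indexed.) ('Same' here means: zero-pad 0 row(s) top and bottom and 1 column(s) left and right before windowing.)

5

The receptive field on the zero-padded input at this output position is [0 5 10]. Elementwise product with the kernel and sum: 0·2 + 5·-1 + 10·1.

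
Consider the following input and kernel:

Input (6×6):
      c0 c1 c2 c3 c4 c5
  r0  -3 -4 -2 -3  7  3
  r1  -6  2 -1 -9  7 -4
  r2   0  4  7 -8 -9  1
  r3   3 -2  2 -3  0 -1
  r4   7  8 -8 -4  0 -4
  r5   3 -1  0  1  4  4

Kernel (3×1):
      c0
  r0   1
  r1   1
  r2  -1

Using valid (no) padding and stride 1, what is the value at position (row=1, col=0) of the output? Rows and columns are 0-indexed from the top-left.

The receptive field on the input at this output position is [-6 / 0 / 3]. Elementwise product with the kernel and sum: -6·1 + 0·1 + 3·-1.

-9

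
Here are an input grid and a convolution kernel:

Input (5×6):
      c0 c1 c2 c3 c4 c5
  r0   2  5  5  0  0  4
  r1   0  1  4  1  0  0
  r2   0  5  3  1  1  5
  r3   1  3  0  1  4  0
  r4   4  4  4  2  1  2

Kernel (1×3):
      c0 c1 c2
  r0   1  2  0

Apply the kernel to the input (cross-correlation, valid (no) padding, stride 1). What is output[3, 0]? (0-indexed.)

The receptive field on the input at this output position is [1 3 0]. Elementwise product with the kernel and sum: 1·1 + 3·2.

7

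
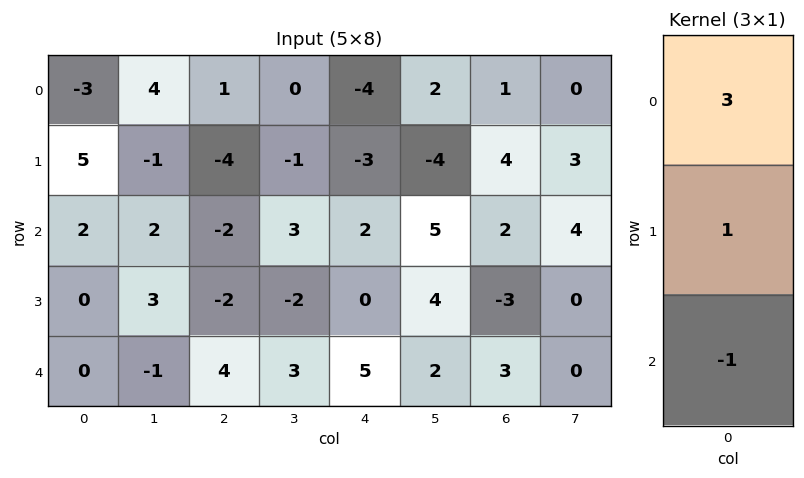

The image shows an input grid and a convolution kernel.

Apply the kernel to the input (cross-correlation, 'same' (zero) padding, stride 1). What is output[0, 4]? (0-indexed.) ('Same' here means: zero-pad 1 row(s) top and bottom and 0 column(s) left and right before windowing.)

The receptive field on the zero-padded input at this output position is [0 / -4 / -3]. Elementwise product with the kernel and sum: 0·3 + -4·1 + -3·-1.

-1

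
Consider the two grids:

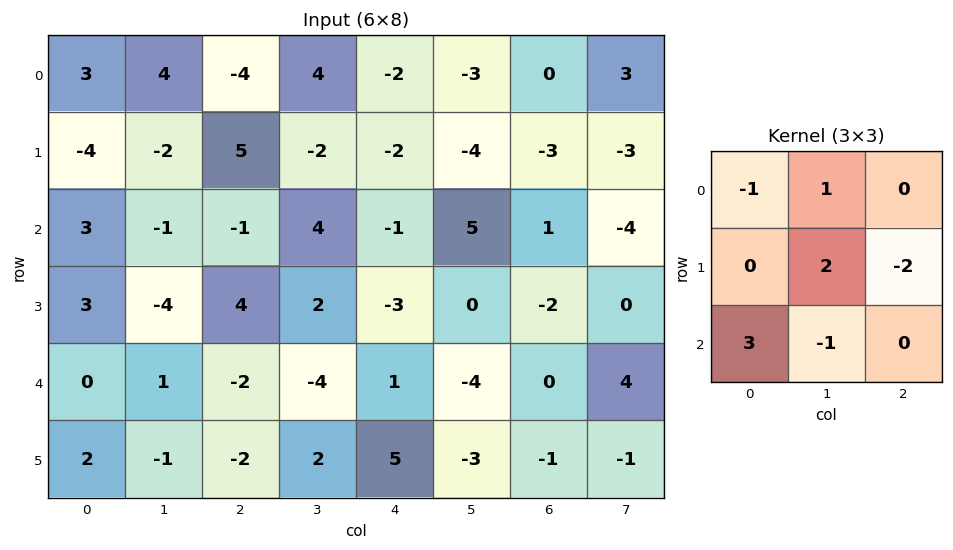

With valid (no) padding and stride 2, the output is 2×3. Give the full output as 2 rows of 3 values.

-3 1 -11
-21 13 17

Output[0,0]: The receptive field on the input at this output position is [3 4 -4 / -4 -2 5 / 3 -1 -1]. Elementwise product with the kernel and sum: 3·-1 + 4·1 + -2·2 + 5·-2 + 3·3 + -1·-1.
Output[0,1]: The receptive field on the input at this output position is [-4 4 -2 / 5 -2 -2 / -1 4 -1]. Elementwise product with the kernel and sum: -4·-1 + 4·1 + -2·2 + -2·-2 + -1·3 + 4·-1.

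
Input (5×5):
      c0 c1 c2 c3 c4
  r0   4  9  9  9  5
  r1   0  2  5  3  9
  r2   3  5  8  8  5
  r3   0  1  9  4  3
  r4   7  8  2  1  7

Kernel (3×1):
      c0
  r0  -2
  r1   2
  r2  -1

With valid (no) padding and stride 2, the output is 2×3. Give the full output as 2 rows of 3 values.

Output[0,0]: The receptive field on the input at this output position is [4 / 0 / 3]. Elementwise product with the kernel and sum: 4·-2 + 0·2 + 3·-1.

-11 -16 3
-13 0 -11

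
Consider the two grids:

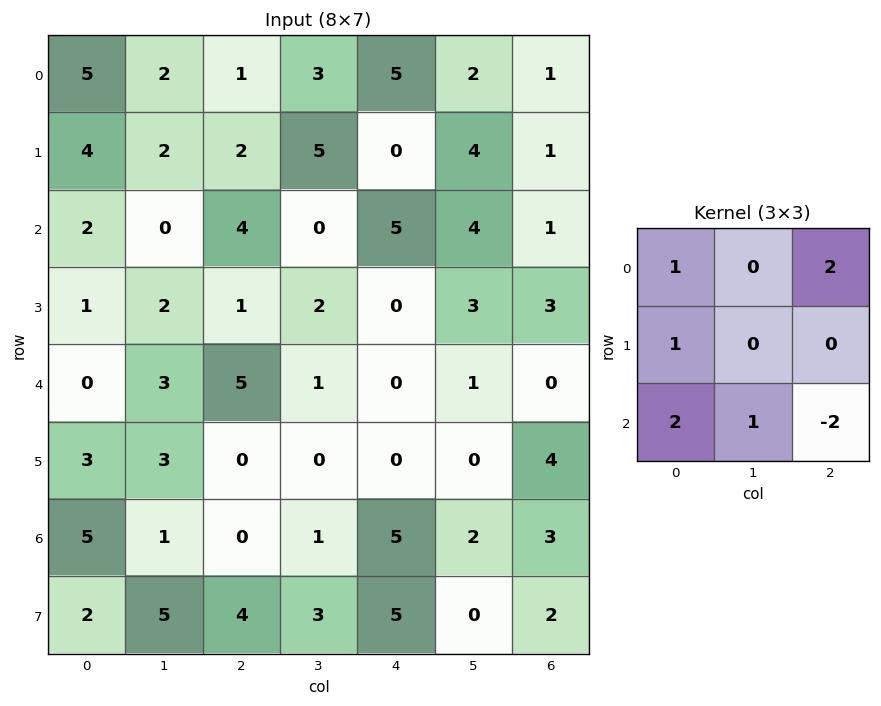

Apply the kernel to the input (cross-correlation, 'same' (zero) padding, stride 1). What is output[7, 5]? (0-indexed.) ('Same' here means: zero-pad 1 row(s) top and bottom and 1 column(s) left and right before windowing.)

The receptive field on the zero-padded input at this output position is [5 2 3 / 5 0 2 / 0 0 0]. Elementwise product with the kernel and sum: 5·1 + 3·2 + 5·1 + 0·2 + 0·1 + 0·-2.

16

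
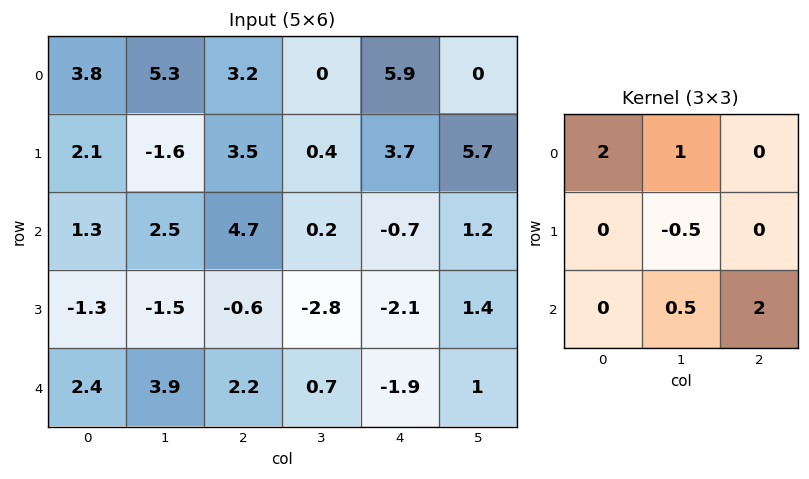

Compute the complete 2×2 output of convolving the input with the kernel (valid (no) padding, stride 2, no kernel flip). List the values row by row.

Output[0,0]: The receptive field on the input at this output position is [3.8 5.3 3.2 / 2.1 -1.6 3.5 / 1.3 2.5 4.7]. Elementwise product with the kernel and sum: 3.8·2 + 5.3·1 + -1.6·-0.5 + 2.5·0.5 + 4.7·2.

24.35 4.9
12.2 7.55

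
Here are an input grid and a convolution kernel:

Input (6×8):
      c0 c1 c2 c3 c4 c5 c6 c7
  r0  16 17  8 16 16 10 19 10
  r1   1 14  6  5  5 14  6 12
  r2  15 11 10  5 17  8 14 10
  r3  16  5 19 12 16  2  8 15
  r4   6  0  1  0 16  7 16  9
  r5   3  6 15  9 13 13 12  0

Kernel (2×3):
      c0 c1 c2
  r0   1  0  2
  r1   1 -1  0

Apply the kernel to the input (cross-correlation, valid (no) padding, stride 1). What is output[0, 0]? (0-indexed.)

The receptive field on the input at this output position is [16 17 8 / 1 14 6]. Elementwise product with the kernel and sum: 16·1 + 8·2 + 1·1 + 14·-1.

19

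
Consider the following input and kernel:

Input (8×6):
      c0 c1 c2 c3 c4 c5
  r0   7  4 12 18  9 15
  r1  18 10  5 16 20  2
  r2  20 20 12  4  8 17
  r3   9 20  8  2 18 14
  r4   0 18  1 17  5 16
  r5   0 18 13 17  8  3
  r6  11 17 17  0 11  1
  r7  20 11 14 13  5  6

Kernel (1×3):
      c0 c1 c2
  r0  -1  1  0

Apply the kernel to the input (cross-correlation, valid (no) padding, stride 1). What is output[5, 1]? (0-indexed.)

-5

The receptive field on the input at this output position is [18 13 17]. Elementwise product with the kernel and sum: 18·-1 + 13·1.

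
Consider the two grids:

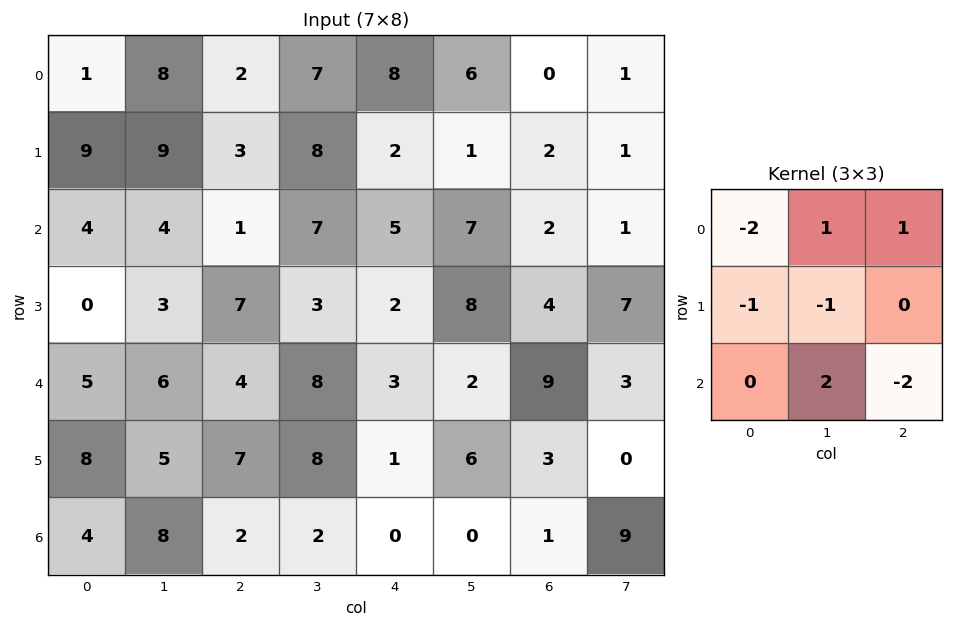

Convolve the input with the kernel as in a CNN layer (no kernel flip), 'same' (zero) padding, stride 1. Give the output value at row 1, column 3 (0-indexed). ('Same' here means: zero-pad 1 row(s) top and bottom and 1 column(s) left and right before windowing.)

4

The receptive field on the zero-padded input at this output position is [2 7 8 / 3 8 2 / 1 7 5]. Elementwise product with the kernel and sum: 2·-2 + 7·1 + 8·1 + 3·-1 + 8·-1 + 7·2 + 5·-2.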